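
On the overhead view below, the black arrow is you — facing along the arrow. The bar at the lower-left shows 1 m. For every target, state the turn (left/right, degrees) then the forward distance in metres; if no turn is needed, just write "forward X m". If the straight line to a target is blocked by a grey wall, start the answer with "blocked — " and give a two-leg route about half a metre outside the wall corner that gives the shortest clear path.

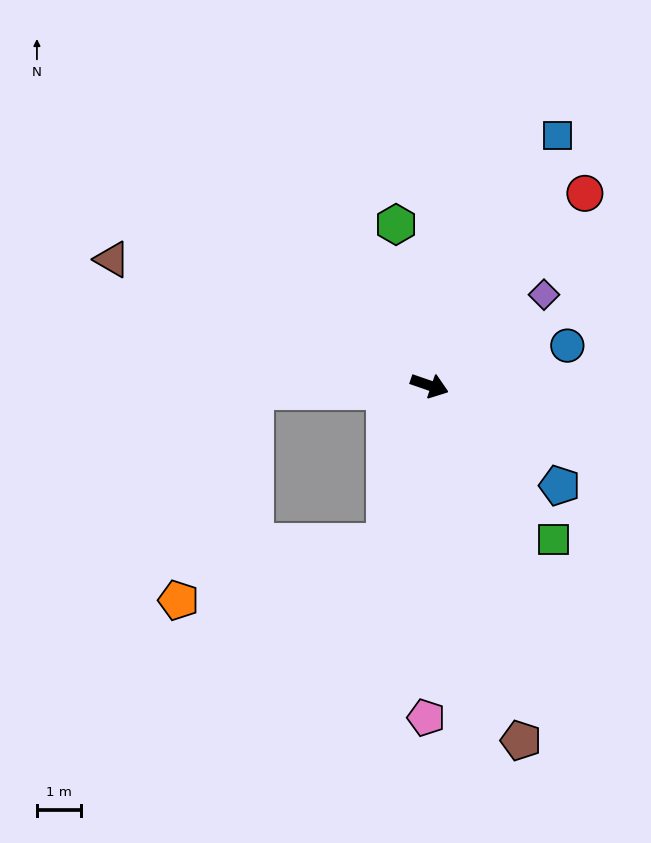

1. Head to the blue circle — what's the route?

turn left 35°, forward 3.3 m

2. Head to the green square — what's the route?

turn right 32°, forward 4.5 m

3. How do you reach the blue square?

turn left 82°, forward 6.4 m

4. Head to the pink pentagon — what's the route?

turn right 72°, forward 7.6 m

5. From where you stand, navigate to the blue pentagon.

turn right 19°, forward 3.8 m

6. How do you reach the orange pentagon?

blocked — turn right 87°, forward 3.7 m, then turn right 58°, forward 4.9 m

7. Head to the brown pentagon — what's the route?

turn right 56°, forward 8.4 m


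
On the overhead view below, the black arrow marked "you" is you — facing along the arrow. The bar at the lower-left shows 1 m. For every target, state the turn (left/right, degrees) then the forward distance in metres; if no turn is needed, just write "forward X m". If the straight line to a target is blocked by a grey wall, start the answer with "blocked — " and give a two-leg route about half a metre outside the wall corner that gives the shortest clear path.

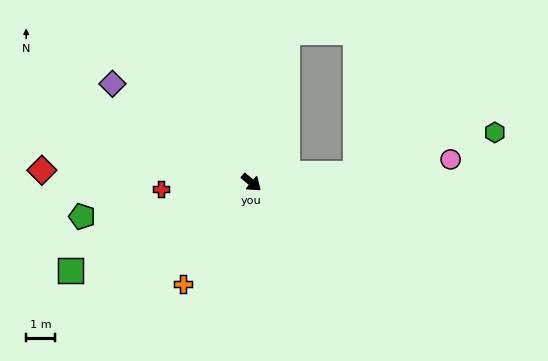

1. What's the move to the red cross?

turn right 136°, forward 3.2 m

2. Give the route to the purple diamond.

turn right 175°, forward 5.9 m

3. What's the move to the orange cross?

turn right 84°, forward 4.3 m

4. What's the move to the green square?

turn right 114°, forward 7.0 m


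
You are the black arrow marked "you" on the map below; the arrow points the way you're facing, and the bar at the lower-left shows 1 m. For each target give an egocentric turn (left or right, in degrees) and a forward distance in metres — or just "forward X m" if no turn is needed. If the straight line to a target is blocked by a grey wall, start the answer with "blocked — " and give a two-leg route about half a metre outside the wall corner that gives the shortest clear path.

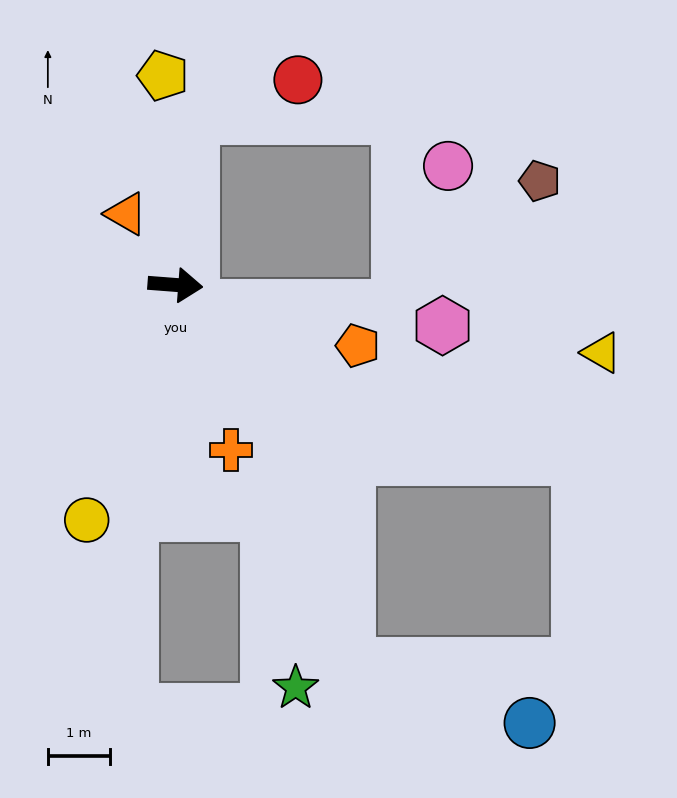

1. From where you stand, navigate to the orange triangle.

turn left 129°, forward 1.4 m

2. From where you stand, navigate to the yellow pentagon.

turn left 98°, forward 3.4 m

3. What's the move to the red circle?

blocked — turn left 89°, forward 2.7 m, then turn right 65°, forward 1.8 m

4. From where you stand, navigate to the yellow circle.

turn right 106°, forward 4.0 m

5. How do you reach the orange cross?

turn right 67°, forward 2.8 m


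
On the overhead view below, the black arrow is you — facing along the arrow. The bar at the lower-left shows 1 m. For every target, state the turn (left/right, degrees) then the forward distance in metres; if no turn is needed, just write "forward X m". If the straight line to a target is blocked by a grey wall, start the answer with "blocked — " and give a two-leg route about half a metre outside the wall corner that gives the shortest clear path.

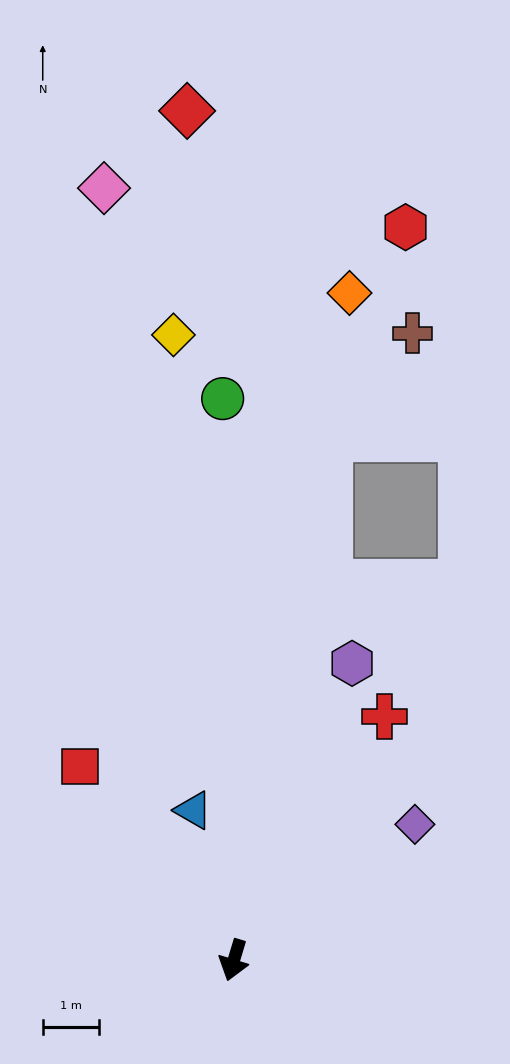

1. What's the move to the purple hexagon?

turn left 175°, forward 5.7 m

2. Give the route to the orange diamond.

turn right 173°, forward 12.1 m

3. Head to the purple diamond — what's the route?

turn left 144°, forward 4.0 m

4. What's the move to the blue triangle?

turn right 148°, forward 2.8 m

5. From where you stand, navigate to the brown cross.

blocked — turn right 173°, forward 9.5 m, then turn right 29°, forward 2.4 m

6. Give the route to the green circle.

turn right 162°, forward 10.0 m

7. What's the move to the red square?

turn right 125°, forward 4.4 m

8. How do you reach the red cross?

turn left 165°, forward 5.1 m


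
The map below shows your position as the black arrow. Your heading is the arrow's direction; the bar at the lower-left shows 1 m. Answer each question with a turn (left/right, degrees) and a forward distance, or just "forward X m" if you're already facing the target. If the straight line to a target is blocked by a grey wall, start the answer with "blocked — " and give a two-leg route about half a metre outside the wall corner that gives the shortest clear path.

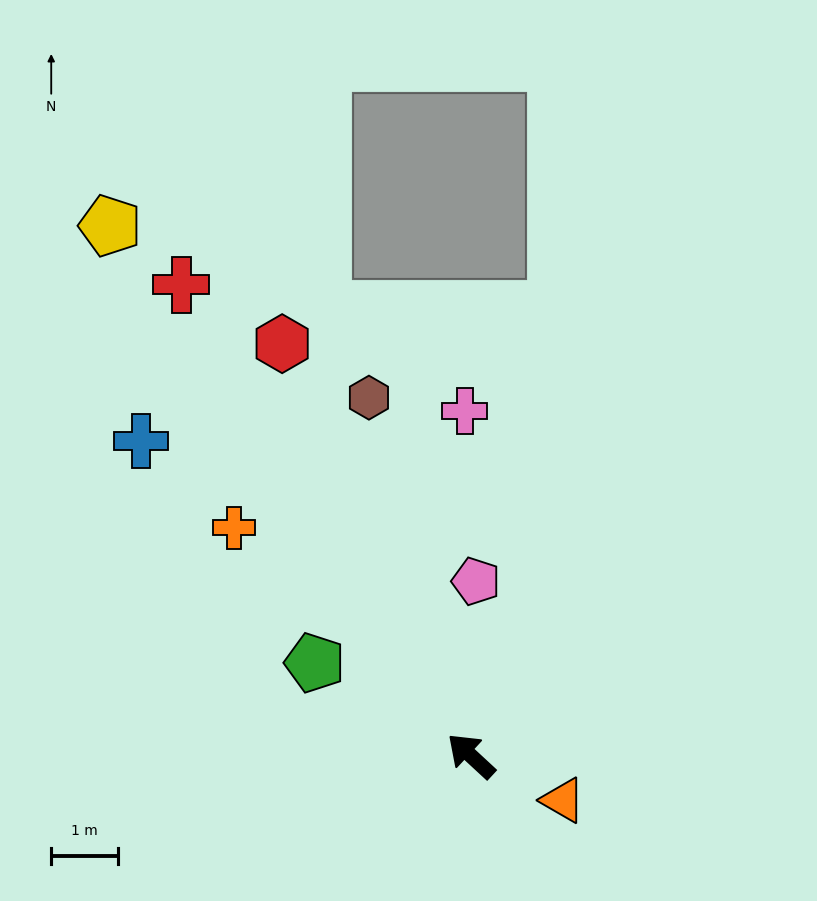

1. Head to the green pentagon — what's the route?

turn left 12°, forward 2.7 m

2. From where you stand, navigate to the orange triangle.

turn right 163°, forward 1.5 m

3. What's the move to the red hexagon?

turn right 23°, forward 6.8 m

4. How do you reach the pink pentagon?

turn right 49°, forward 2.6 m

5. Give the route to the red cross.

turn right 16°, forward 8.3 m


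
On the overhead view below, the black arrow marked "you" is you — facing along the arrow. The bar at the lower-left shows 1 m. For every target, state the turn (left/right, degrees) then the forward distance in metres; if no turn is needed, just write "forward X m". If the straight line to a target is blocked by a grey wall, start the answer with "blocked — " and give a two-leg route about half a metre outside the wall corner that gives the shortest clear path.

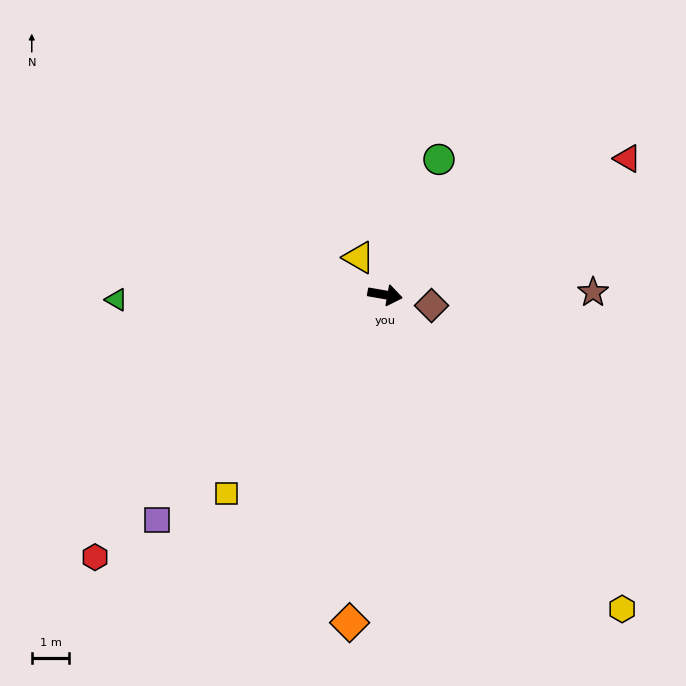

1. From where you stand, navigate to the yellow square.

turn right 119°, forward 6.7 m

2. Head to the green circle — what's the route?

turn left 78°, forward 3.9 m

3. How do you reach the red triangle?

turn left 39°, forward 7.4 m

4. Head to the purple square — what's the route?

turn right 125°, forward 8.5 m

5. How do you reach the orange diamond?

turn right 86°, forward 8.7 m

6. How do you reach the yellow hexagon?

turn right 43°, forward 10.4 m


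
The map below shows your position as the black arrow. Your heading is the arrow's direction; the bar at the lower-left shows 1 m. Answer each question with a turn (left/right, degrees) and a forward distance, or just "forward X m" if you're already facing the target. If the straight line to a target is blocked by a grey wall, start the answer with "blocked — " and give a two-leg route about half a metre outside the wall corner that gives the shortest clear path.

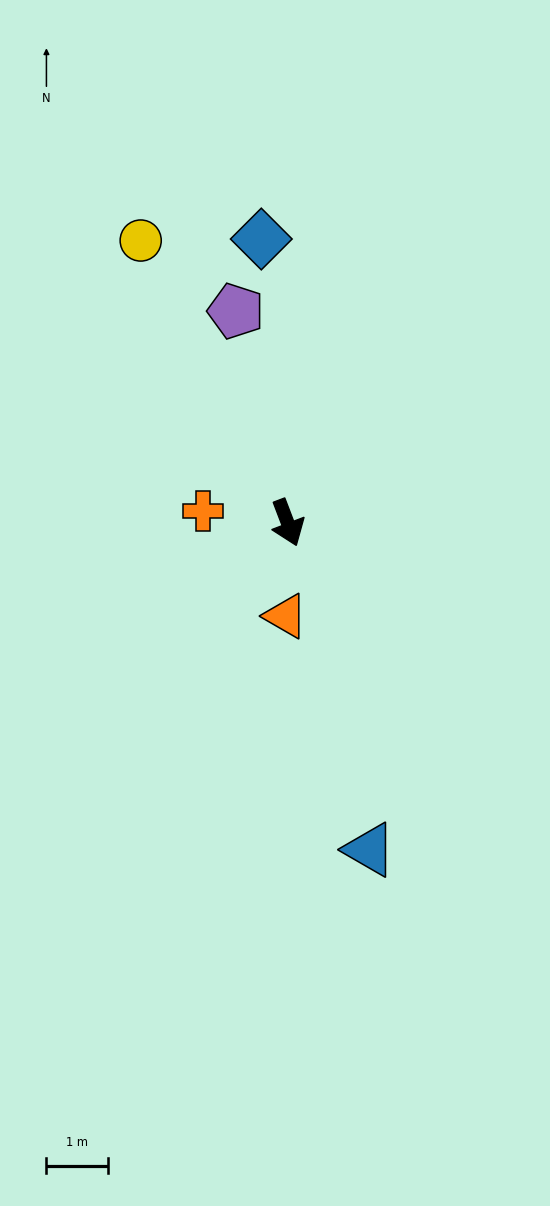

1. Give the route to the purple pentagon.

turn left 173°, forward 3.5 m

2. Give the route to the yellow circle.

turn right 173°, forward 5.1 m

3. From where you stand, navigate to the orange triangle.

turn right 22°, forward 1.5 m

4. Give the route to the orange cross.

turn right 119°, forward 1.4 m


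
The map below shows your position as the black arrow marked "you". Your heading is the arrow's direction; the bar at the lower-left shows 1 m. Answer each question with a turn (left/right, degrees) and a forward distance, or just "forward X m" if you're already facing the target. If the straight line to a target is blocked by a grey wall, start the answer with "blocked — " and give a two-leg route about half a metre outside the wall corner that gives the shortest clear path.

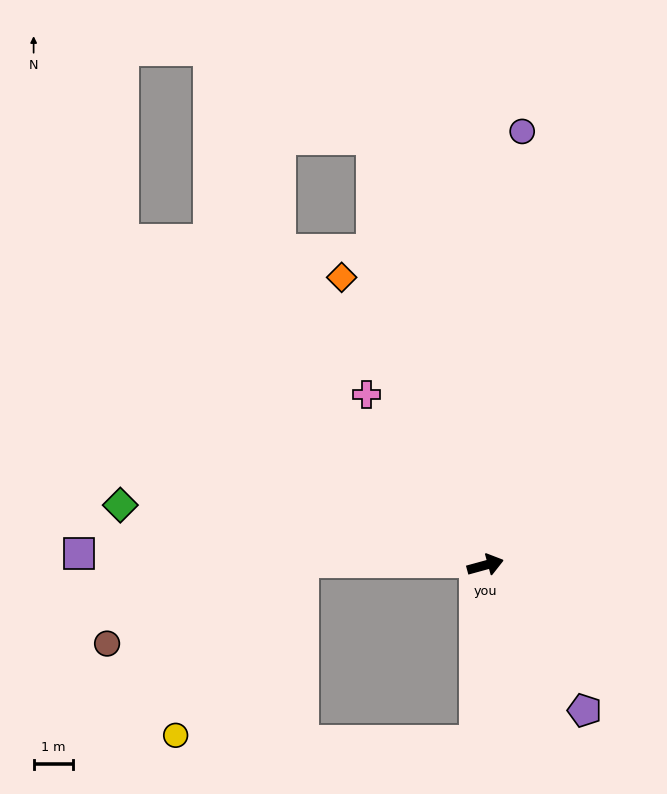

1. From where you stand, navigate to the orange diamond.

turn left 101°, forward 8.2 m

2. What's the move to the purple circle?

turn left 70°, forward 11.1 m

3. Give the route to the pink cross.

turn left 110°, forward 5.3 m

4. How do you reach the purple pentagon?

turn right 71°, forward 4.5 m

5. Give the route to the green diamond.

turn left 155°, forward 9.5 m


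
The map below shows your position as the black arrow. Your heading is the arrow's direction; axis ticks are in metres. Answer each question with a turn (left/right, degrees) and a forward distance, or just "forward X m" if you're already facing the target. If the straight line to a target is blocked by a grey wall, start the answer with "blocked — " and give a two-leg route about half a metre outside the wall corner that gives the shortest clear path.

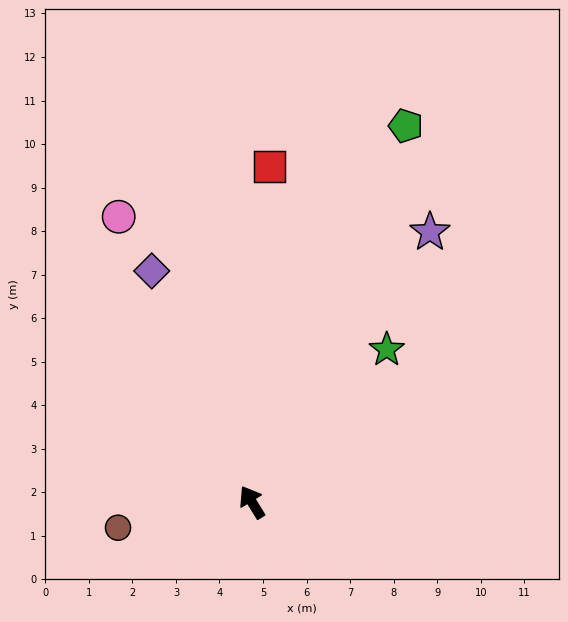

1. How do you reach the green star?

turn right 73°, forward 4.7 m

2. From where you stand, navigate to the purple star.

turn right 65°, forward 7.4 m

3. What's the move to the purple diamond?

turn right 8°, forward 5.8 m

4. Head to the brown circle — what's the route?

turn left 69°, forward 3.1 m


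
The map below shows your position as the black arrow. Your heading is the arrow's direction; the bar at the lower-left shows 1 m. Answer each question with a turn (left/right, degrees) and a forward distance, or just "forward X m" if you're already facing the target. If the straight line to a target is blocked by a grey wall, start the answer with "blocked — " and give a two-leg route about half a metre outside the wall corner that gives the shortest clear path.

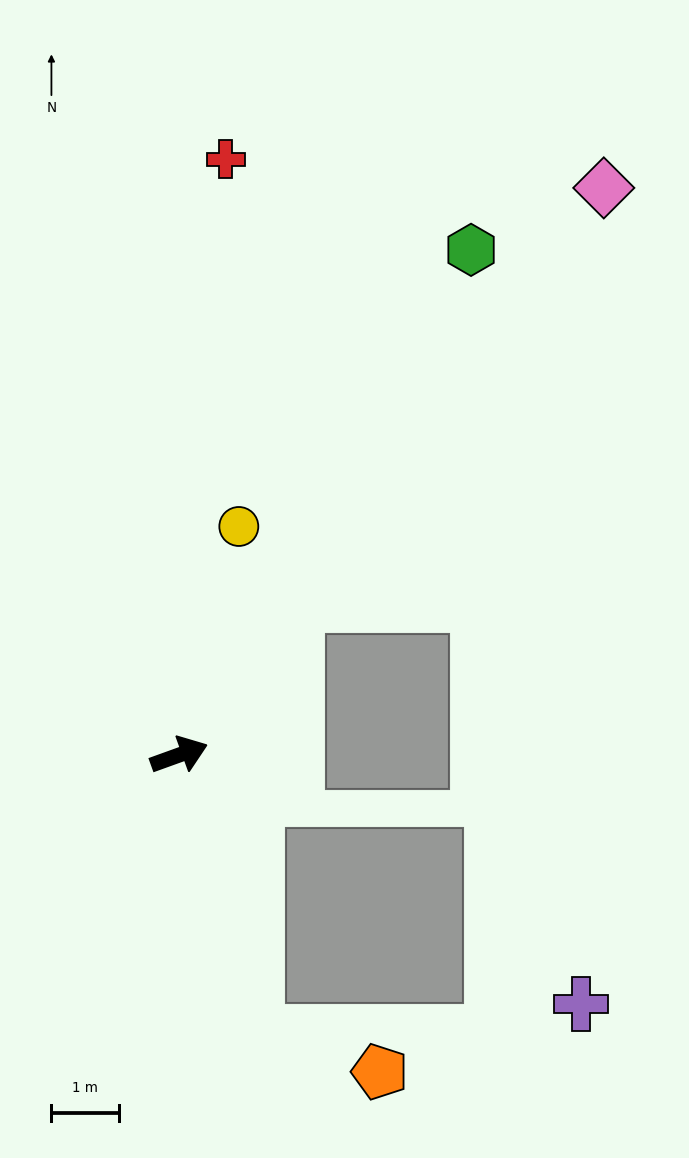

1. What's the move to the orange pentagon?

blocked — turn right 94°, forward 4.3 m, then turn left 57°, forward 1.9 m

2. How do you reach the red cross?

turn left 66°, forward 8.8 m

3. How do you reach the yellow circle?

turn left 56°, forward 3.5 m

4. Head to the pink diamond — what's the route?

turn left 33°, forward 10.5 m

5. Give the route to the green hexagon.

turn left 40°, forward 8.6 m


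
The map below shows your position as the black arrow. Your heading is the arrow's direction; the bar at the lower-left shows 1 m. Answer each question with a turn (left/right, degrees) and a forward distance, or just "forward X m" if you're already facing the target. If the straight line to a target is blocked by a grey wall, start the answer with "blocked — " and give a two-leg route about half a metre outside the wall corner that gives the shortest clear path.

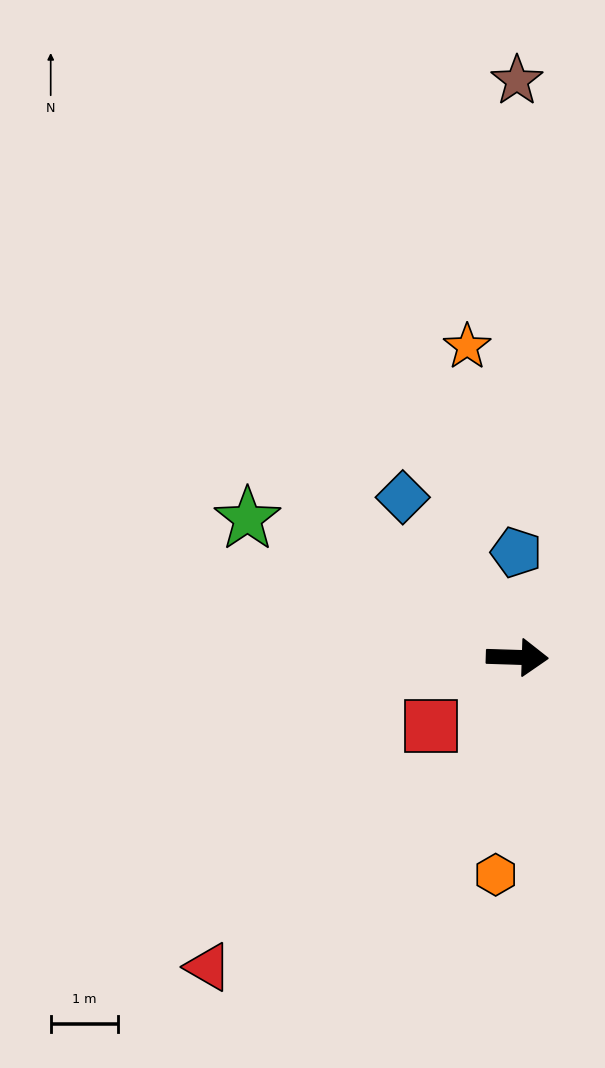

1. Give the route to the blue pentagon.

turn left 92°, forward 1.6 m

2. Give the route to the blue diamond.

turn left 127°, forward 2.9 m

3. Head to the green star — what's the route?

turn left 155°, forward 4.5 m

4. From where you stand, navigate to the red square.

turn right 140°, forward 1.6 m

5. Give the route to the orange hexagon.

turn right 94°, forward 3.2 m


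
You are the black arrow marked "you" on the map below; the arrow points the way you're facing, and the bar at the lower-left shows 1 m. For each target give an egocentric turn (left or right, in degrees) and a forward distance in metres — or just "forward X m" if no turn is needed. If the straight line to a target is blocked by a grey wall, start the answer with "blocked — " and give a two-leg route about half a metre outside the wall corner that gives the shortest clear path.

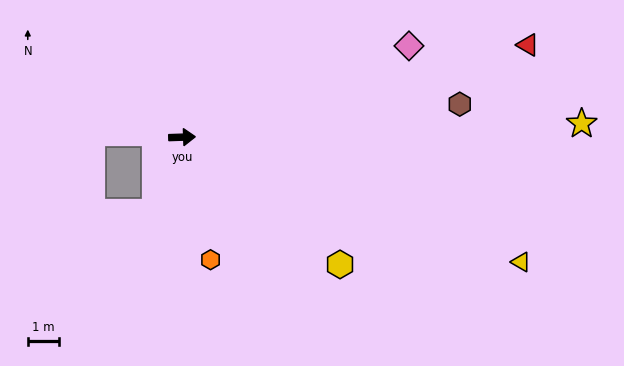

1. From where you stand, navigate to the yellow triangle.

turn right 22°, forward 11.7 m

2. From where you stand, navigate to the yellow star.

forward 13.0 m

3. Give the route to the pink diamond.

turn left 20°, forward 8.0 m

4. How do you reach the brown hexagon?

turn left 5°, forward 9.1 m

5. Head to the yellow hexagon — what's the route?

turn right 41°, forward 6.6 m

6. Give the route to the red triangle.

turn left 13°, forward 11.6 m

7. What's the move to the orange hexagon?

turn right 79°, forward 4.1 m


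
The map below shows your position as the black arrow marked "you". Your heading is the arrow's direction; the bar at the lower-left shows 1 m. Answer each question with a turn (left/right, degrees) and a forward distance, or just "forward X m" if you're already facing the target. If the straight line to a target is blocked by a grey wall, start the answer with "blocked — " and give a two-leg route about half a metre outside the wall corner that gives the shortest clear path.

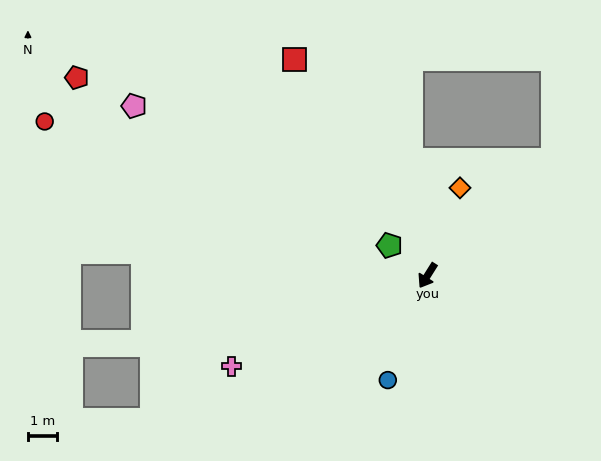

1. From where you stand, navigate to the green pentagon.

turn right 96°, forward 1.7 m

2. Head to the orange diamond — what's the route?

turn right 168°, forward 3.2 m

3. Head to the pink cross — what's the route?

turn right 33°, forward 7.4 m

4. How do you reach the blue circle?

turn left 11°, forward 3.8 m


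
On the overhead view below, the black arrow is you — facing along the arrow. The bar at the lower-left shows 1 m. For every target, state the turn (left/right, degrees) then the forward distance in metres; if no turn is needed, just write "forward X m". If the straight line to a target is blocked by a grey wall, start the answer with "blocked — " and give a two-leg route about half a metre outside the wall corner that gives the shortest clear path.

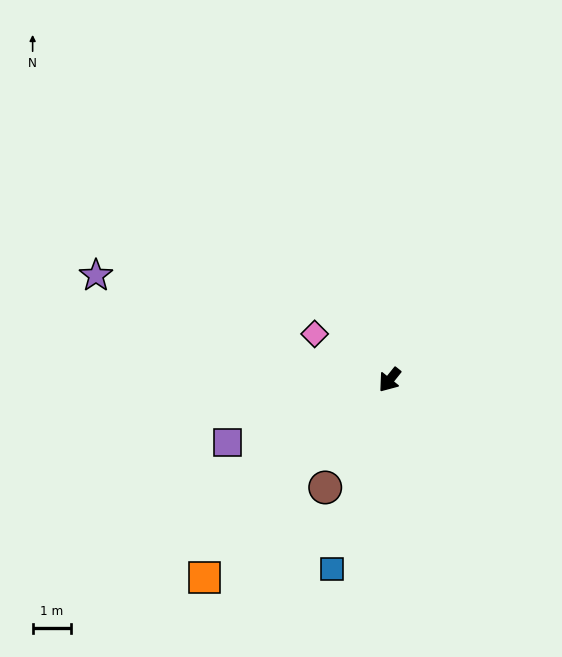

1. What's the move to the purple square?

turn right 30°, forward 4.5 m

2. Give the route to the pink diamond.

turn right 83°, forward 2.3 m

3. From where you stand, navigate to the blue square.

turn left 22°, forward 5.1 m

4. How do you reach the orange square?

turn right 5°, forward 7.1 m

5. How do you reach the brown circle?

turn left 8°, forward 3.3 m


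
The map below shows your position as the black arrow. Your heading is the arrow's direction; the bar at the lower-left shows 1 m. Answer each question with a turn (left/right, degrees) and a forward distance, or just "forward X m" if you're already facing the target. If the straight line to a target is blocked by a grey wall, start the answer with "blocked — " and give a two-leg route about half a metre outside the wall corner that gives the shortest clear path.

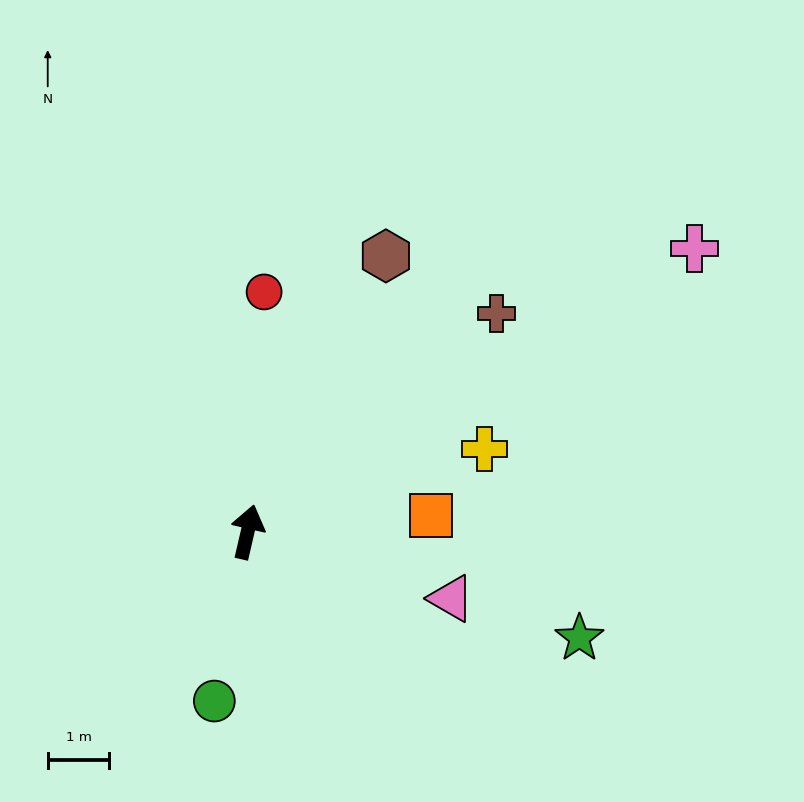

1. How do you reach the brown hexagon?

turn right 14°, forward 5.0 m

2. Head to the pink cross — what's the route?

turn right 45°, forward 8.6 m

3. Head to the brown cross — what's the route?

turn right 36°, forward 5.4 m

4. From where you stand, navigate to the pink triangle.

turn right 95°, forward 3.5 m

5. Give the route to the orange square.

turn right 72°, forward 3.0 m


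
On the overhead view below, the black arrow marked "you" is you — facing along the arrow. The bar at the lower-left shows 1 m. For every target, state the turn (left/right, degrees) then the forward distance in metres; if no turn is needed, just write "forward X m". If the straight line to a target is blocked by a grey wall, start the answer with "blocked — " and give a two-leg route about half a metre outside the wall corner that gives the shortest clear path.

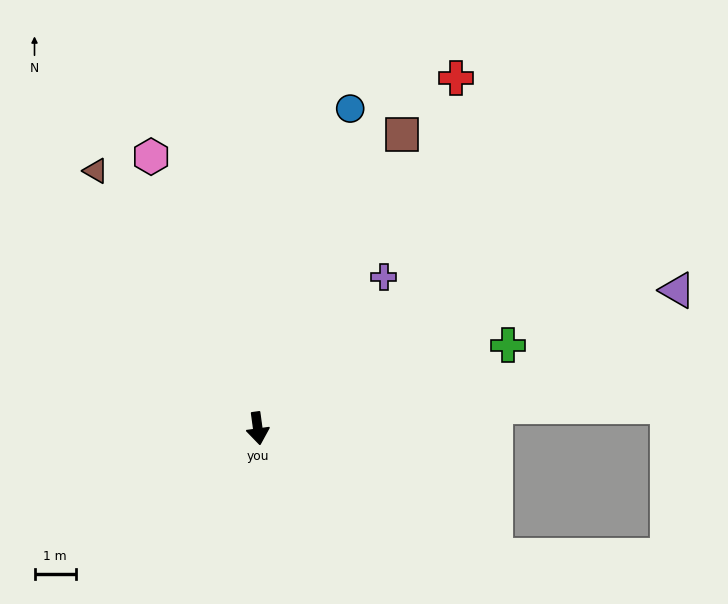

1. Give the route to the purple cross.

turn left 132°, forward 4.8 m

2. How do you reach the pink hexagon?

turn right 166°, forward 7.1 m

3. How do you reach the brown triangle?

turn right 156°, forward 7.4 m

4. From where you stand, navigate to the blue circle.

turn left 156°, forward 8.1 m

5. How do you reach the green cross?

turn left 101°, forward 6.4 m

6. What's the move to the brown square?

turn left 146°, forward 7.9 m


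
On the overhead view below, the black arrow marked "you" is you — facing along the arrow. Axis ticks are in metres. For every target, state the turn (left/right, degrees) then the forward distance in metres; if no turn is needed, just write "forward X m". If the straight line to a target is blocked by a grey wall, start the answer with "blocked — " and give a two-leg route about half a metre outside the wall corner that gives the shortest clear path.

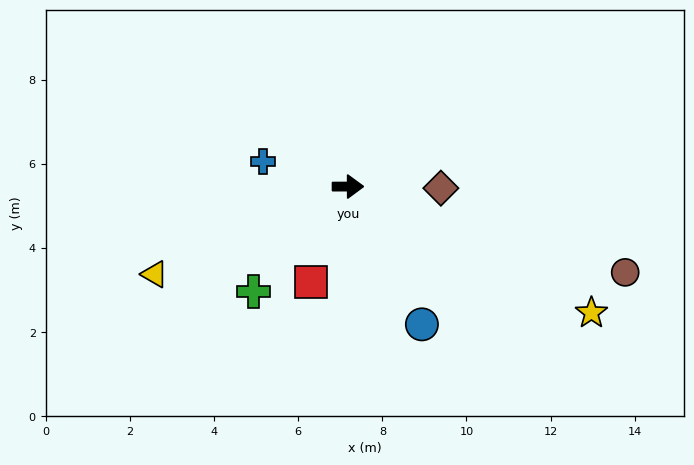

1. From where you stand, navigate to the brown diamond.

forward 2.2 m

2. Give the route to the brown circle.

turn right 17°, forward 6.9 m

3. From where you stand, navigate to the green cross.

turn right 132°, forward 3.4 m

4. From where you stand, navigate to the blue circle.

turn right 62°, forward 3.7 m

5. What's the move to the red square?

turn right 111°, forward 2.4 m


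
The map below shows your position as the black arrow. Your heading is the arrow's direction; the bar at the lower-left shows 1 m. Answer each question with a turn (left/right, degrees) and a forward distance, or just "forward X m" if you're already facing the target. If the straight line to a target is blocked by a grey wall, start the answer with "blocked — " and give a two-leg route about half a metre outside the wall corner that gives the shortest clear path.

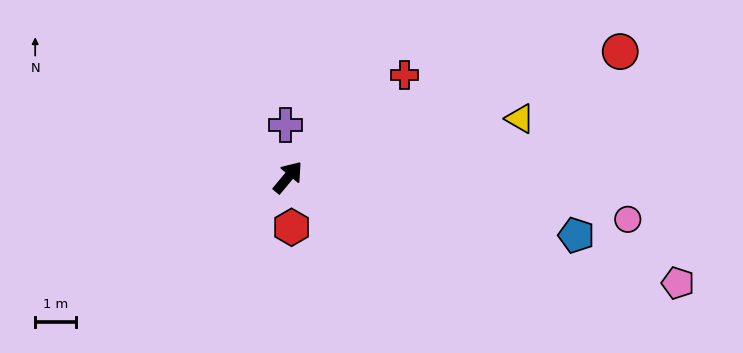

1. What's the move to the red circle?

turn right 30°, forward 8.6 m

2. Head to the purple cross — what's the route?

turn left 43°, forward 1.3 m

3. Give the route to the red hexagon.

turn right 136°, forward 1.2 m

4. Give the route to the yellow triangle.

turn right 36°, forward 5.8 m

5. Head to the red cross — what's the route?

turn right 9°, forward 3.8 m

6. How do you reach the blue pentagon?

turn right 62°, forward 7.1 m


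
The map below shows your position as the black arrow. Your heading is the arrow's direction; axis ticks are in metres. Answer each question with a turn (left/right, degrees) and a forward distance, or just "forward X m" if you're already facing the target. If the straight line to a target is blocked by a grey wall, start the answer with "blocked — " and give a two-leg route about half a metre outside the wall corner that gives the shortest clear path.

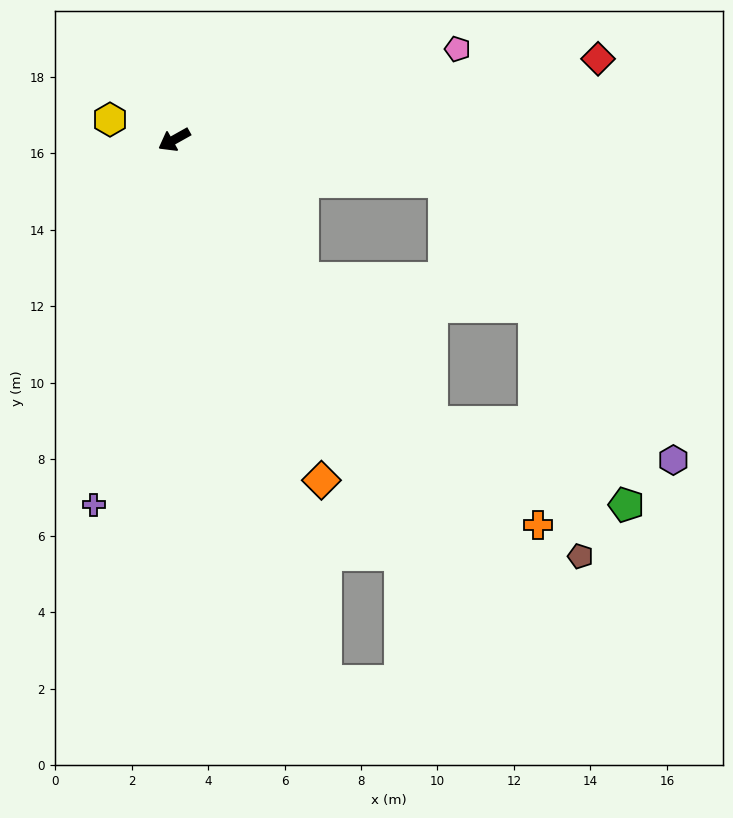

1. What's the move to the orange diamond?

turn left 84°, forward 9.7 m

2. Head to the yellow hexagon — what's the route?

turn right 47°, forward 1.8 m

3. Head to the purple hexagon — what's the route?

blocked — turn left 103°, forward 10.0 m, then turn left 39°, forward 6.4 m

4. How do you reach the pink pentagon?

turn left 168°, forward 7.8 m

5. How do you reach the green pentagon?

blocked — turn left 103°, forward 10.0 m, then turn left 25°, forward 5.5 m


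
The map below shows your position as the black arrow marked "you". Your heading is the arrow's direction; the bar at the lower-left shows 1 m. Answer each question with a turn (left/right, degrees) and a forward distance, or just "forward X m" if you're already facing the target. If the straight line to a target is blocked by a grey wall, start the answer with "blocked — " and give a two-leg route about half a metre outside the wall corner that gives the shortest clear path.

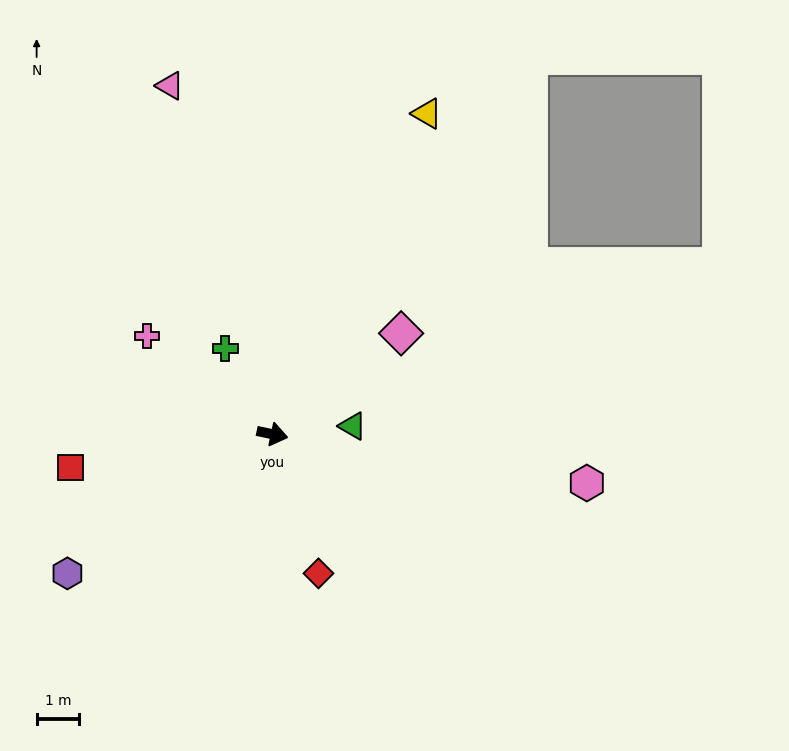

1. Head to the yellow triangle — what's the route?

turn left 76°, forward 8.3 m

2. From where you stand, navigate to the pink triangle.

turn left 118°, forward 8.5 m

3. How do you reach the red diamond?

turn right 60°, forward 3.4 m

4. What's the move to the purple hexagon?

turn right 134°, forward 5.8 m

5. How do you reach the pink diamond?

turn left 50°, forward 3.8 m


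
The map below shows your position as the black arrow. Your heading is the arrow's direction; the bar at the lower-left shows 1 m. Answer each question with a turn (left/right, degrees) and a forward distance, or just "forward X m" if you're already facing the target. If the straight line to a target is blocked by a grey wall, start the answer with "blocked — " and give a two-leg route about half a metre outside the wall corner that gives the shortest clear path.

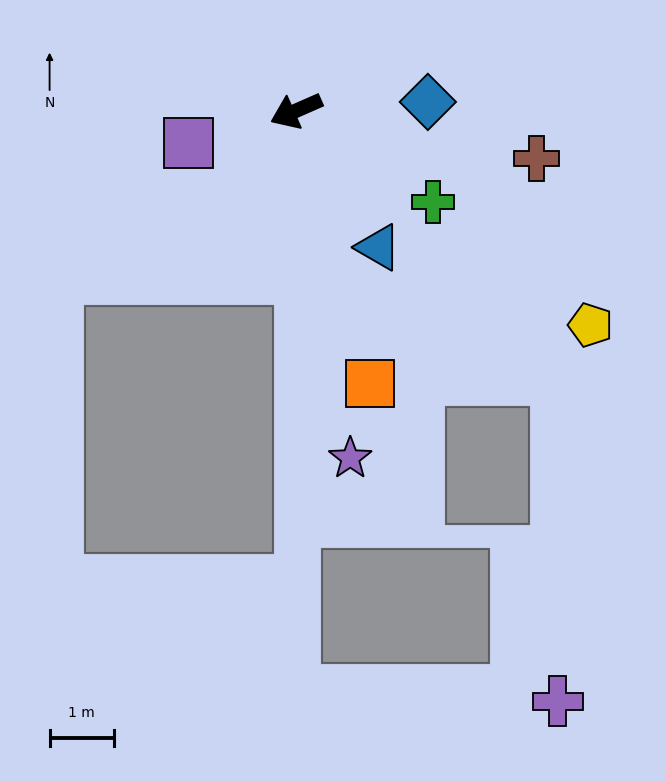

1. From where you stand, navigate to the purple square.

turn right 7°, forward 1.8 m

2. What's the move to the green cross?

turn left 123°, forward 2.6 m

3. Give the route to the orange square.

turn left 81°, forward 4.4 m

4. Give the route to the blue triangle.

turn left 97°, forward 2.5 m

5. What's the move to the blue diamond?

turn left 160°, forward 2.1 m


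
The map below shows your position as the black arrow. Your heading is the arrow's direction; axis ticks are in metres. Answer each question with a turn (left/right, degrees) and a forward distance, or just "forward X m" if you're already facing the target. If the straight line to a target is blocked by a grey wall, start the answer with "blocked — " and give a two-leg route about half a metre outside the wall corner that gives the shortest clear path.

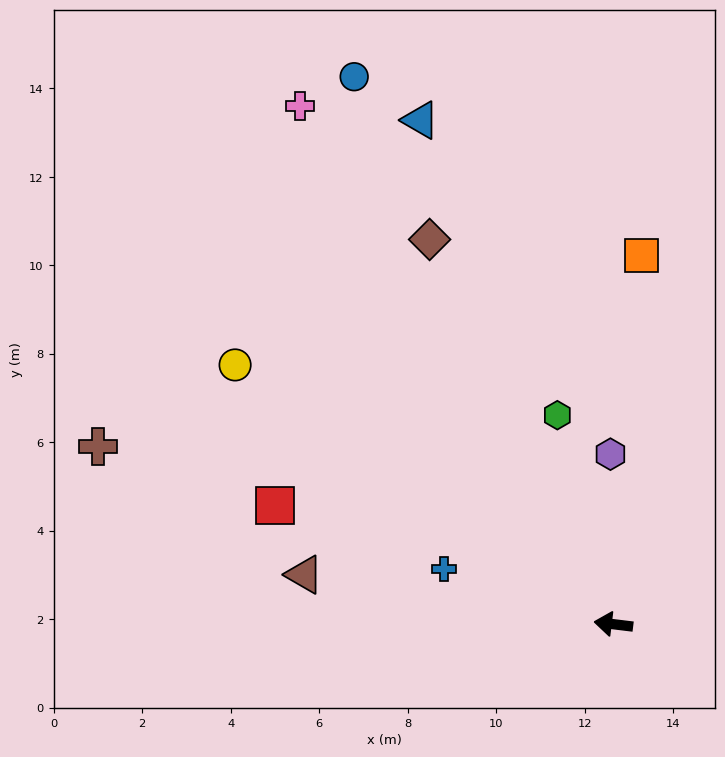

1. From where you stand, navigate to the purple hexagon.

turn right 82°, forward 3.8 m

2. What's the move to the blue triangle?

turn right 62°, forward 12.2 m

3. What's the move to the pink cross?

turn right 52°, forward 13.7 m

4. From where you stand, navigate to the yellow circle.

turn right 27°, forward 10.4 m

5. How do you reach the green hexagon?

turn right 68°, forward 4.9 m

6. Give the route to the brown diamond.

turn right 58°, forward 9.6 m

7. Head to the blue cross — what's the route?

turn right 11°, forward 4.0 m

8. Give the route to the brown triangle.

turn right 2°, forward 7.1 m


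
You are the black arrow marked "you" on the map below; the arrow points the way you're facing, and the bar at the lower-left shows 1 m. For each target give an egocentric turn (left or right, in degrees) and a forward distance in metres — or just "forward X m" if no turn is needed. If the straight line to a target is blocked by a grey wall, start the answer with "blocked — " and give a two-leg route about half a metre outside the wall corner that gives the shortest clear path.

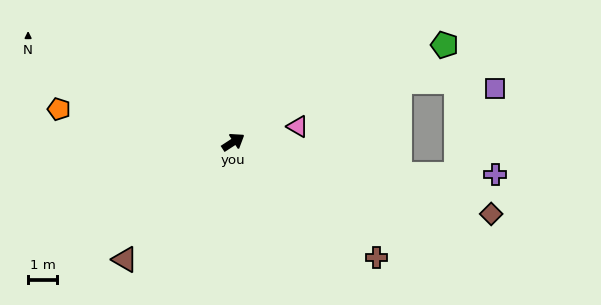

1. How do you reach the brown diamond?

turn right 49°, forward 9.2 m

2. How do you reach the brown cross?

turn right 72°, forward 6.3 m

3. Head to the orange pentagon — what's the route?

turn left 136°, forward 6.1 m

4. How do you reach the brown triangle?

turn right 166°, forward 5.5 m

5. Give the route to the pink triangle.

turn right 19°, forward 2.3 m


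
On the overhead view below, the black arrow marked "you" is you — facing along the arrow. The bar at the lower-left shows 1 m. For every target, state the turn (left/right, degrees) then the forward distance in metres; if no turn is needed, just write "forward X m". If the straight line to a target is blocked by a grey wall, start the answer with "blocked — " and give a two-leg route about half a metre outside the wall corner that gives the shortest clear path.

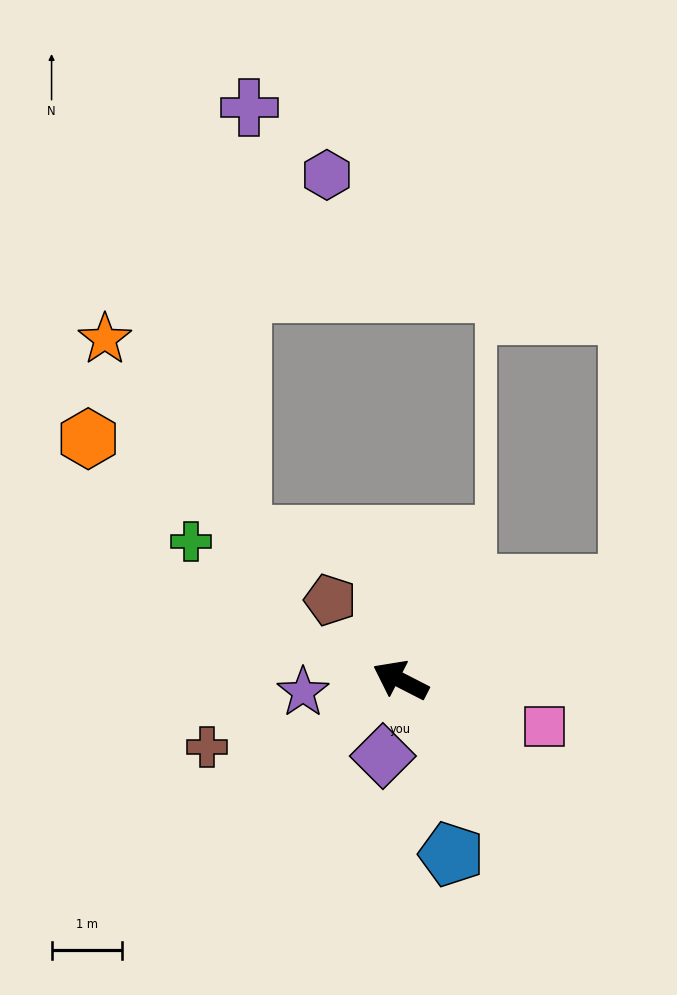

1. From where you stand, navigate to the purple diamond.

turn left 104°, forward 1.1 m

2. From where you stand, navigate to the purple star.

turn left 34°, forward 1.4 m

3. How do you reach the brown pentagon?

turn right 22°, forward 1.5 m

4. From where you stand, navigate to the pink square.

turn right 171°, forward 2.1 m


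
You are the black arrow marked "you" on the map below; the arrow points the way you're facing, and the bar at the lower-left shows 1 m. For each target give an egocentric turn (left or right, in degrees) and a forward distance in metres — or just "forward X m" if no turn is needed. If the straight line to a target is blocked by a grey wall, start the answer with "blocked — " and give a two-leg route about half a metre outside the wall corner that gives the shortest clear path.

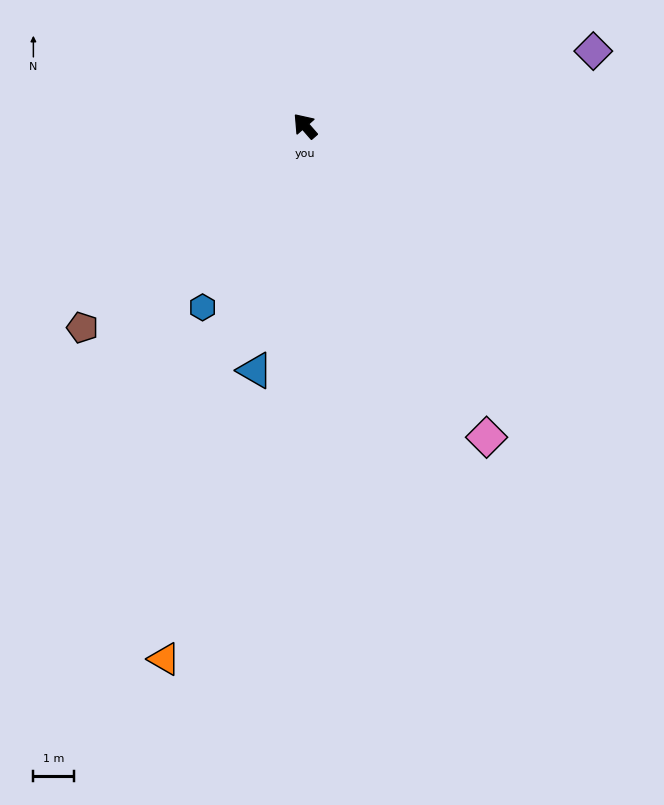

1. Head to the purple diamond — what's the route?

turn right 117°, forward 7.3 m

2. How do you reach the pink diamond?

turn left 169°, forward 8.8 m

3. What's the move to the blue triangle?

turn left 127°, forward 6.1 m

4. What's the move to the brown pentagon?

turn left 91°, forward 7.4 m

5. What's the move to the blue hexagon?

turn left 109°, forward 5.1 m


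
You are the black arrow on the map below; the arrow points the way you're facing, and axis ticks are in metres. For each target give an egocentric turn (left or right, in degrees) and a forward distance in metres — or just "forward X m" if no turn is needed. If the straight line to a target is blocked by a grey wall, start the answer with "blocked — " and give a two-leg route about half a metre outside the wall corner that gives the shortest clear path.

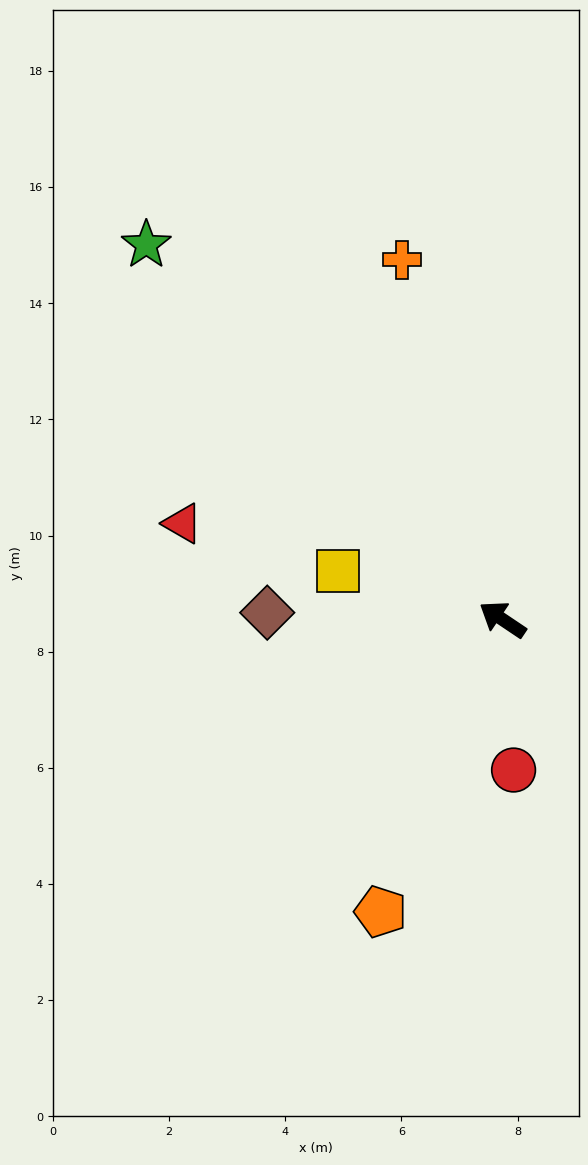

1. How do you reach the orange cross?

turn right 41°, forward 6.4 m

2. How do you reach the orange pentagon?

turn left 101°, forward 5.5 m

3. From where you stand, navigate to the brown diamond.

turn left 32°, forward 4.1 m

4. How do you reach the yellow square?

turn left 18°, forward 3.0 m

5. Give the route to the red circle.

turn left 128°, forward 2.6 m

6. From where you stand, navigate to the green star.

turn right 13°, forward 8.9 m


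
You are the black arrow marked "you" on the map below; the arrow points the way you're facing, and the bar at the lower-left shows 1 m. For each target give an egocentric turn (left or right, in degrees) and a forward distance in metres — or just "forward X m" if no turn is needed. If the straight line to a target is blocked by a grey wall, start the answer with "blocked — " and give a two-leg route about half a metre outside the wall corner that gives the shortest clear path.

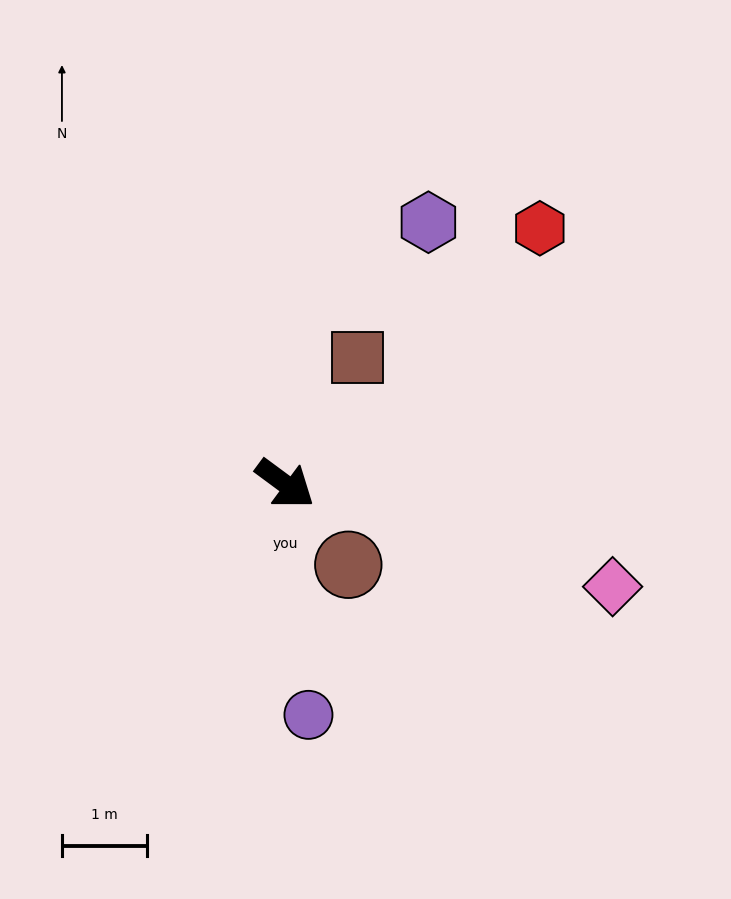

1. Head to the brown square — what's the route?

turn left 97°, forward 1.7 m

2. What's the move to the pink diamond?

turn left 19°, forward 4.0 m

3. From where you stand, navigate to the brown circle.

turn right 16°, forward 1.2 m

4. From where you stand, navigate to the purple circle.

turn right 48°, forward 2.7 m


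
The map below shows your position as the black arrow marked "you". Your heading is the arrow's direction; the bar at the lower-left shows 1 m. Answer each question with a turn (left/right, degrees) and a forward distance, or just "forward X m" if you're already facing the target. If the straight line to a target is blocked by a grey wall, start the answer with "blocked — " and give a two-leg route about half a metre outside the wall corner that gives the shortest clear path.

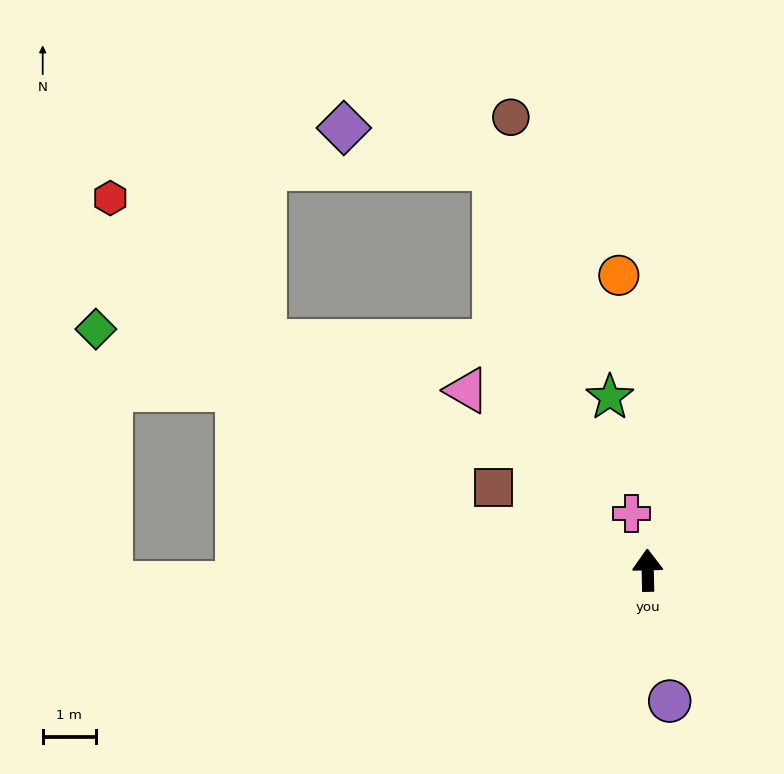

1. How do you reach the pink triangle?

turn left 44°, forward 4.8 m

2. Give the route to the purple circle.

turn right 172°, forward 2.5 m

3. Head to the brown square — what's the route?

turn left 60°, forward 3.3 m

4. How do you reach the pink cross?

turn left 15°, forward 1.1 m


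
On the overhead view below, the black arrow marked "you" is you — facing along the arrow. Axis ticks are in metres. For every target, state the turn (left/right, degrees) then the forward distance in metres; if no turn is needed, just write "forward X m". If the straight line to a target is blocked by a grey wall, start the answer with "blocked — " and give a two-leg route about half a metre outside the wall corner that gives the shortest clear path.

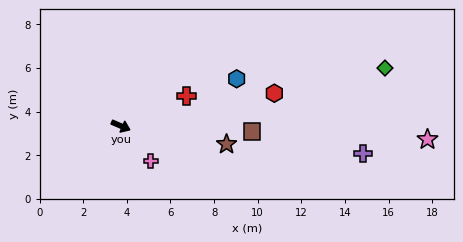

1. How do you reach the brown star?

turn left 14°, forward 4.9 m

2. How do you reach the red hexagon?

turn left 35°, forward 7.2 m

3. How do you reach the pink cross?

turn right 26°, forward 2.1 m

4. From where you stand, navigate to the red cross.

turn left 48°, forward 3.3 m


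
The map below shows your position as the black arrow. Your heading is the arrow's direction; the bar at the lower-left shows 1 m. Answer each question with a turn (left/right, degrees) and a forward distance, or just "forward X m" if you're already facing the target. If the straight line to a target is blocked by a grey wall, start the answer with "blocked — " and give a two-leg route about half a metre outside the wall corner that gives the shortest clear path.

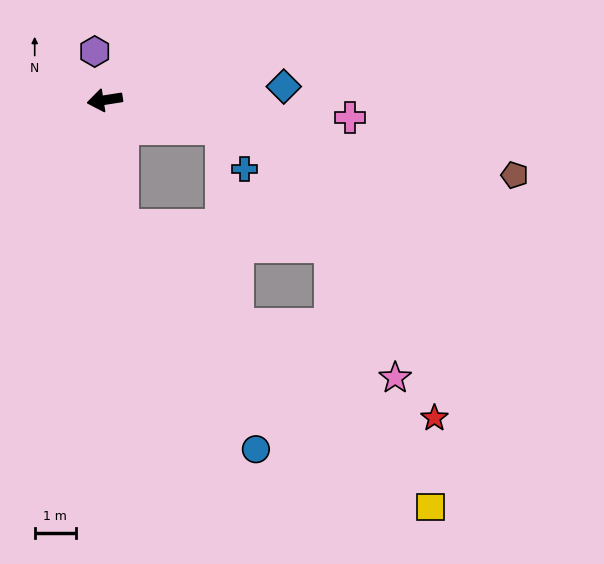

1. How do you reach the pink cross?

turn left 167°, forward 6.0 m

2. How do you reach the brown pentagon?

turn left 161°, forward 10.1 m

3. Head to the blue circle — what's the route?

blocked — turn left 88°, forward 3.1 m, then turn left 24°, forward 6.3 m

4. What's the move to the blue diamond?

turn left 175°, forward 4.3 m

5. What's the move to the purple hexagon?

turn right 87°, forward 1.2 m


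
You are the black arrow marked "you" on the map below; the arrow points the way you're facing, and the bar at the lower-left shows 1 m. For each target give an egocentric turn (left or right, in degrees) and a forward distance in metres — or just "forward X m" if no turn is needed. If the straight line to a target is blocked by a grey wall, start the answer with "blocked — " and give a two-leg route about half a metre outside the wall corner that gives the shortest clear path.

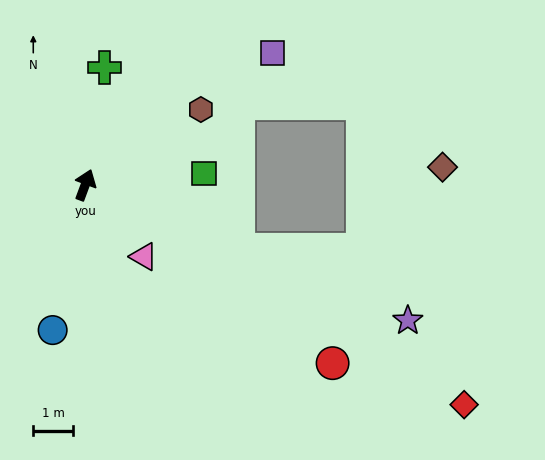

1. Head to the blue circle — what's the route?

turn right 172°, forward 3.8 m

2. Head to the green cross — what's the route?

turn left 11°, forward 3.0 m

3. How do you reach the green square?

turn right 64°, forward 3.0 m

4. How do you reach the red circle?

turn right 105°, forward 7.7 m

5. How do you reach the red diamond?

turn right 100°, forward 11.1 m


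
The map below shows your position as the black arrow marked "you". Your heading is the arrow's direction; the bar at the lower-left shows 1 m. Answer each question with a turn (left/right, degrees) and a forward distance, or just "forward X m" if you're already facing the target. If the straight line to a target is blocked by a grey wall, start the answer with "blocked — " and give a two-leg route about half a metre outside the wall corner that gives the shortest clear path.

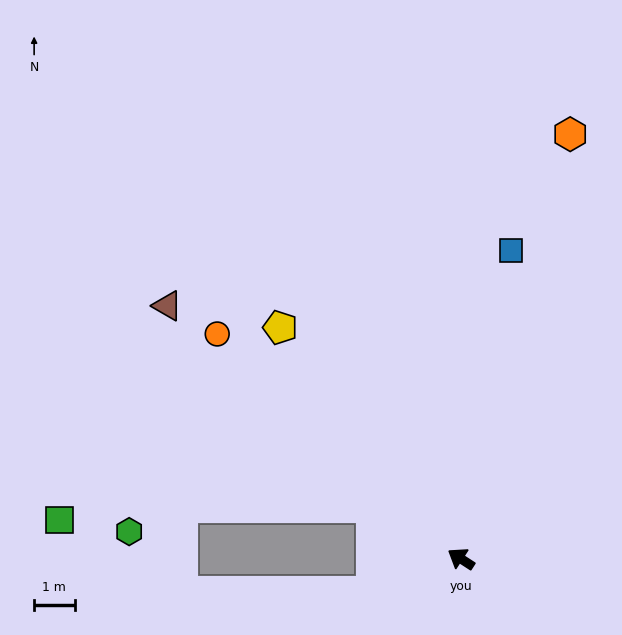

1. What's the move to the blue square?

turn right 66°, forward 7.7 m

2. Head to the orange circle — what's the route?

turn right 10°, forward 8.2 m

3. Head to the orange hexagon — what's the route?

turn right 71°, forward 10.8 m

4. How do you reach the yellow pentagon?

turn right 19°, forward 7.3 m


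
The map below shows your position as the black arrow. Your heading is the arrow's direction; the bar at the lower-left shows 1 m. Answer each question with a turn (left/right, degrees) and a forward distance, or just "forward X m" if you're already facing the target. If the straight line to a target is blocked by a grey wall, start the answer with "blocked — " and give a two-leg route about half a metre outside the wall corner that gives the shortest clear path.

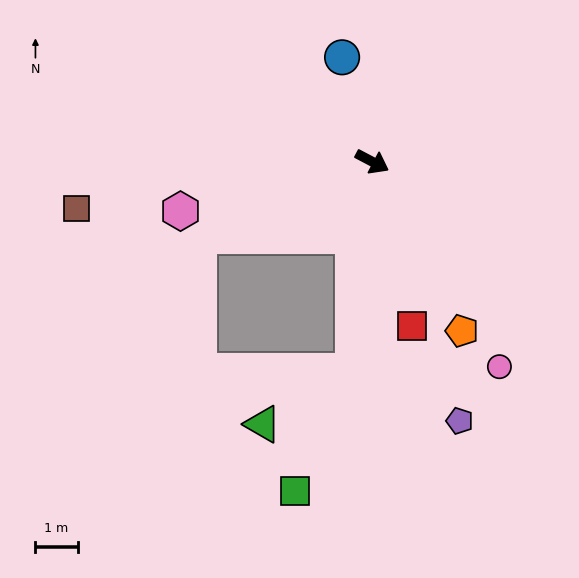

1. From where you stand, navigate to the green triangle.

blocked — turn right 68°, forward 5.0 m, then turn right 54°, forward 2.5 m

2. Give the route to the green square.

blocked — turn right 68°, forward 5.0 m, then turn right 20°, forward 3.2 m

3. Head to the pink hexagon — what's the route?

turn right 138°, forward 4.7 m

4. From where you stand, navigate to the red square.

turn right 49°, forward 4.0 m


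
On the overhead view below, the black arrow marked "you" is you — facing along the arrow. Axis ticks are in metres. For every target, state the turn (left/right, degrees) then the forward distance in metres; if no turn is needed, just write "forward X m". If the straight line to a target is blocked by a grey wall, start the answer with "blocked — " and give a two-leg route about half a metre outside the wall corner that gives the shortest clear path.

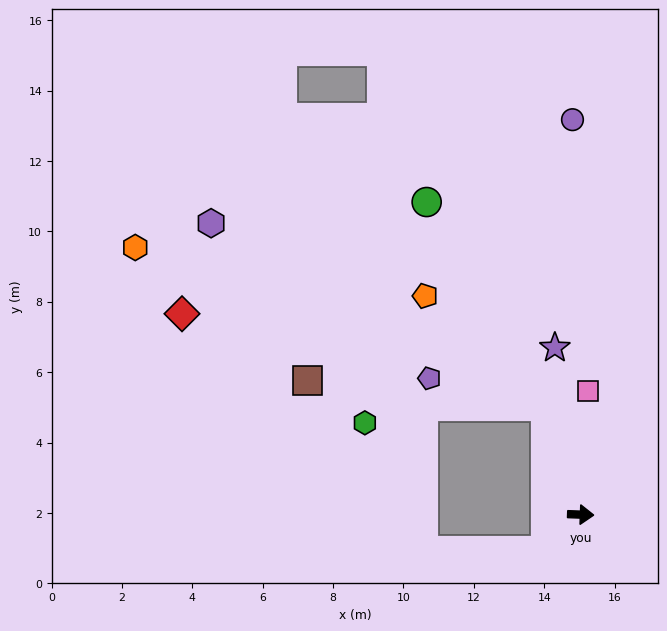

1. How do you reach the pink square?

turn left 88°, forward 3.5 m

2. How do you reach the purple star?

turn left 101°, forward 4.8 m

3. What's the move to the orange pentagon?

blocked — turn left 110°, forward 3.2 m, then turn left 30°, forward 4.6 m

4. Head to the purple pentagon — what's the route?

blocked — turn left 110°, forward 3.2 m, then turn left 59°, forward 3.4 m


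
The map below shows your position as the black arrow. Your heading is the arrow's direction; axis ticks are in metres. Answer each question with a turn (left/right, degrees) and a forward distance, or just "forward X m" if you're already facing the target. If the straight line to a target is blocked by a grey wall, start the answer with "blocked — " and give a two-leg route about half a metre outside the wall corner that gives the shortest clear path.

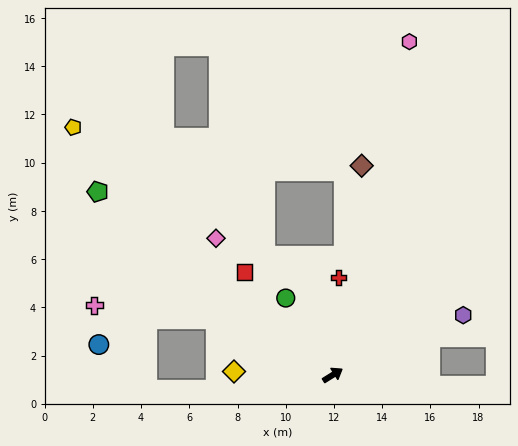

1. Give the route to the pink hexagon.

turn left 45°, forward 14.2 m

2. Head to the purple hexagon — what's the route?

turn right 7°, forward 6.0 m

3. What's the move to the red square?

turn left 99°, forward 5.6 m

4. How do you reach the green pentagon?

turn left 110°, forward 12.4 m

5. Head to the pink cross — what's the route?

blocked — turn left 122°, forward 5.4 m, then turn left 20°, forward 5.1 m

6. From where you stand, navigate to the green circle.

turn left 89°, forward 3.7 m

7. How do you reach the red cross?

turn left 55°, forward 4.0 m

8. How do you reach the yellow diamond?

turn left 146°, forward 4.1 m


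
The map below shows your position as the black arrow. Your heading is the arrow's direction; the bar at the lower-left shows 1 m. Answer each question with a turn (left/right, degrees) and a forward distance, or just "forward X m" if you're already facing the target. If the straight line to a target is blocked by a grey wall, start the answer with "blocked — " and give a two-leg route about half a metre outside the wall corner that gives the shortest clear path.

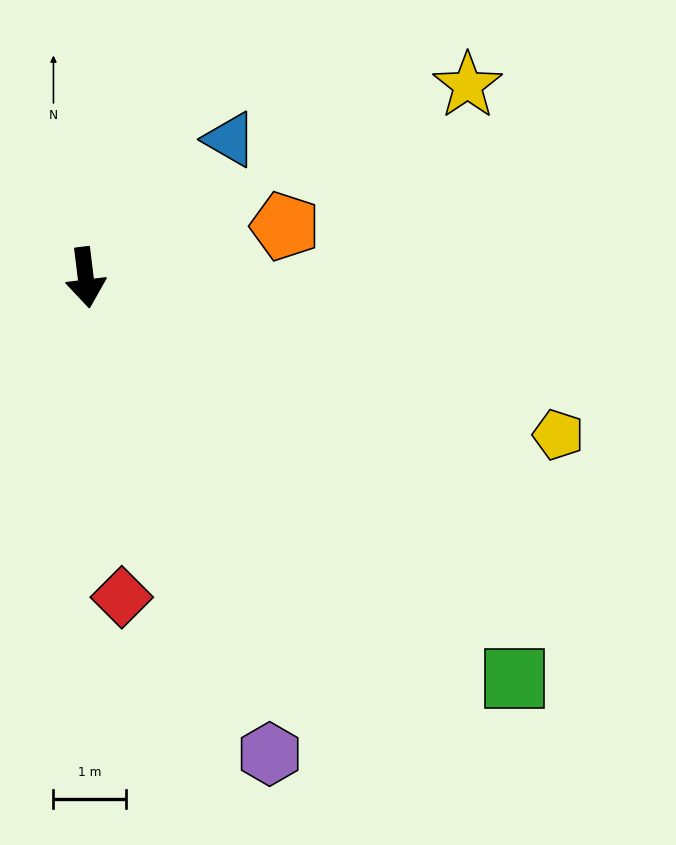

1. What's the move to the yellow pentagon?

turn left 65°, forward 6.8 m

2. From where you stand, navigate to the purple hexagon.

turn left 14°, forward 7.0 m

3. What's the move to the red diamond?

forward 4.4 m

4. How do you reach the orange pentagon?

turn left 98°, forward 2.8 m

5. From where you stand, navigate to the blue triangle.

turn left 127°, forward 2.7 m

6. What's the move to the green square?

turn left 40°, forward 8.0 m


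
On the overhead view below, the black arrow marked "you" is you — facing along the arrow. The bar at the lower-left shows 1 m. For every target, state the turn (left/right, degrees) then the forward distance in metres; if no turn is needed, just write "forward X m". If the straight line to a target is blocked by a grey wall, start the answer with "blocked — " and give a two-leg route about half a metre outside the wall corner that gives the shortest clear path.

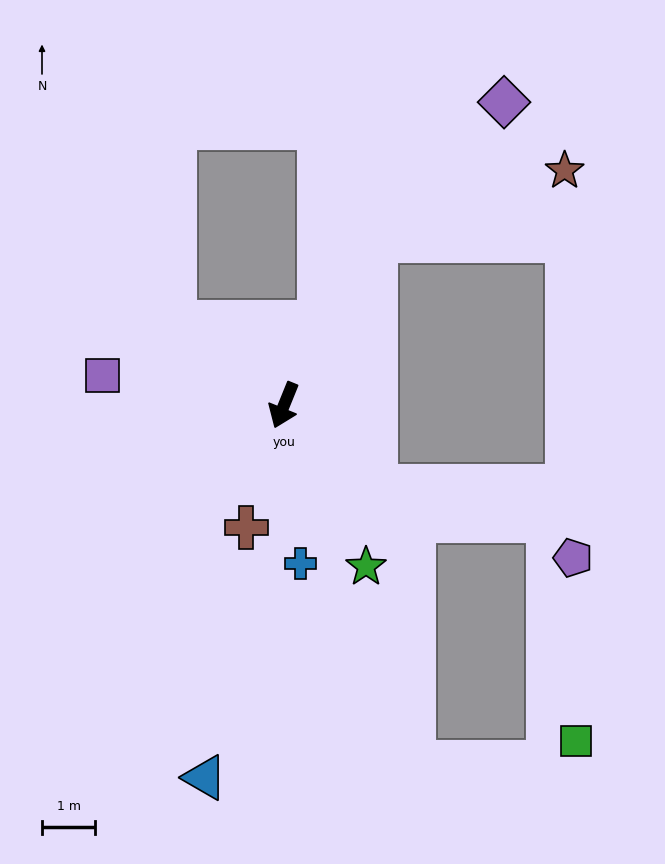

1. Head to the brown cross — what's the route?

turn left 5°, forward 2.4 m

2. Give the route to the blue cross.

turn left 28°, forward 3.0 m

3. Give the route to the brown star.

blocked — turn left 173°, forward 3.5 m, then turn right 41°, forward 3.8 m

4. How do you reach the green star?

turn left 49°, forward 3.4 m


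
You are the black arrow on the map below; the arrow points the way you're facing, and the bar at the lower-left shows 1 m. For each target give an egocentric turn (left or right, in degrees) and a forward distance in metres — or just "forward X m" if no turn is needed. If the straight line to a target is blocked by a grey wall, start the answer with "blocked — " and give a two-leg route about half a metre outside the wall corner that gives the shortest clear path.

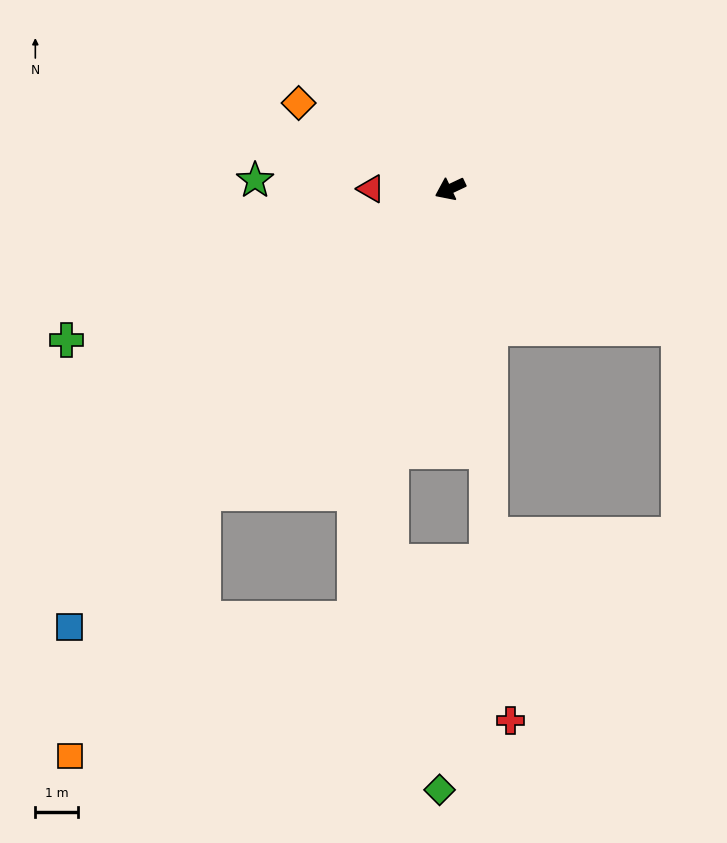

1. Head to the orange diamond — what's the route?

turn right 55°, forward 4.1 m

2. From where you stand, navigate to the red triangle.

turn right 25°, forward 1.9 m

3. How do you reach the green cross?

turn right 4°, forward 9.7 m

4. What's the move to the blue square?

turn left 24°, forward 13.7 m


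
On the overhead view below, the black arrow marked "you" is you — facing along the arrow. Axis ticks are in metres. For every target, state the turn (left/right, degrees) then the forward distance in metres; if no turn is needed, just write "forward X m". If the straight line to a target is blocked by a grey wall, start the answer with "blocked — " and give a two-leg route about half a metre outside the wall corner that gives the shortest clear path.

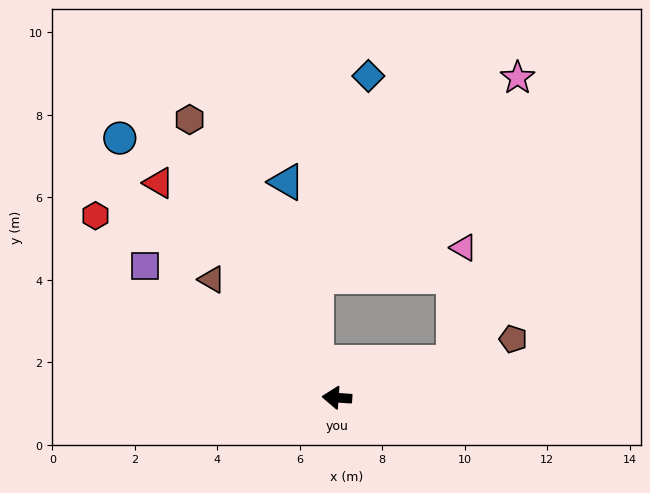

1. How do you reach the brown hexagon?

turn right 58°, forward 7.6 m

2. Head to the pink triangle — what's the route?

blocked — turn right 159°, forward 3.0 m, then turn left 68°, forward 2.8 m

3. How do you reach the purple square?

turn right 30°, forward 5.6 m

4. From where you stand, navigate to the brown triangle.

turn right 39°, forward 4.2 m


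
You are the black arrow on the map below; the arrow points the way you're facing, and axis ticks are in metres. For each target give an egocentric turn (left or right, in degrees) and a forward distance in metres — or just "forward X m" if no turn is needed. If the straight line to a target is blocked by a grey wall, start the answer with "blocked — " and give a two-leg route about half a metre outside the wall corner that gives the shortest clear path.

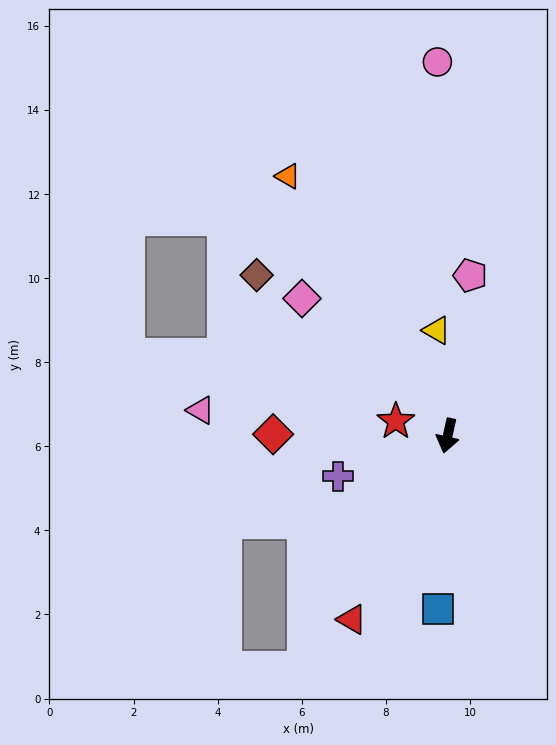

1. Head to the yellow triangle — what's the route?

turn right 161°, forward 2.5 m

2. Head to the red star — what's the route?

turn right 93°, forward 1.3 m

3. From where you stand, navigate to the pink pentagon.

turn right 175°, forward 3.8 m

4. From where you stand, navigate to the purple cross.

turn right 57°, forward 2.8 m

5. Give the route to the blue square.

turn left 9°, forward 4.1 m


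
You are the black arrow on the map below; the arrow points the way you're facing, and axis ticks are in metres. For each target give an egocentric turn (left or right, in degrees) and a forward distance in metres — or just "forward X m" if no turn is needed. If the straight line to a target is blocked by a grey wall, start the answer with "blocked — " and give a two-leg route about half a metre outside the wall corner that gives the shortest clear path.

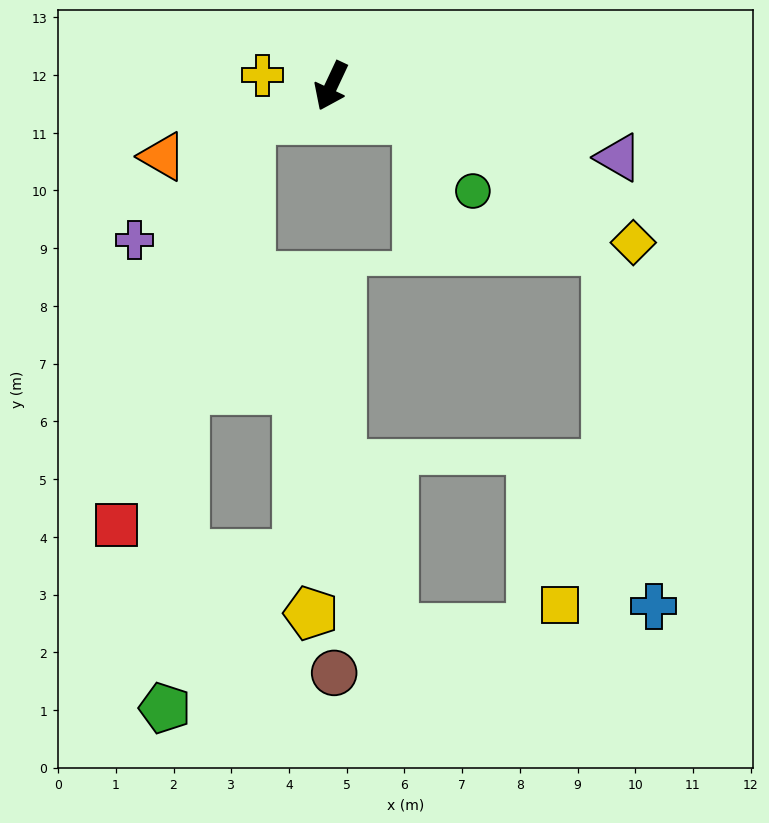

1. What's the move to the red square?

blocked — turn right 42°, forward 1.5 m, then turn left 49°, forward 7.4 m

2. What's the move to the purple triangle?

turn left 101°, forward 5.1 m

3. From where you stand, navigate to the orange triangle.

turn right 42°, forward 3.2 m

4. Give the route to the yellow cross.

turn right 74°, forward 1.2 m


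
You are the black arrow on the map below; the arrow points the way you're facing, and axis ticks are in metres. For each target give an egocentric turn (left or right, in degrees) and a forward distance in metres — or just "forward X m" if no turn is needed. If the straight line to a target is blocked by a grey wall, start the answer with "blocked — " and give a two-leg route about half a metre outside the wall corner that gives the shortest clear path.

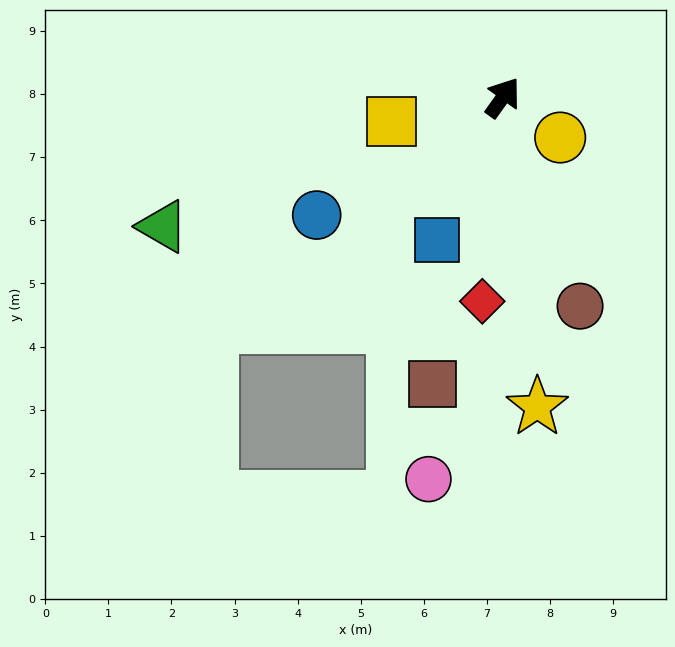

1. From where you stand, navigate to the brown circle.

turn right 124°, forward 3.5 m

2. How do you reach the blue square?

turn right 169°, forward 2.5 m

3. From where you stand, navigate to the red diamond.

turn right 150°, forward 3.3 m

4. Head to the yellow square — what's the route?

turn left 138°, forward 1.8 m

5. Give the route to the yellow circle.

turn right 89°, forward 1.1 m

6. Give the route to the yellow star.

turn right 138°, forward 4.9 m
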